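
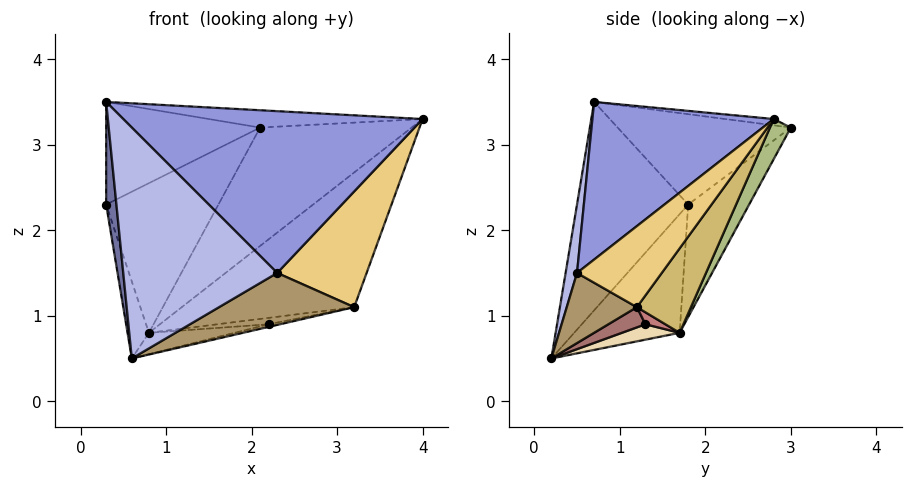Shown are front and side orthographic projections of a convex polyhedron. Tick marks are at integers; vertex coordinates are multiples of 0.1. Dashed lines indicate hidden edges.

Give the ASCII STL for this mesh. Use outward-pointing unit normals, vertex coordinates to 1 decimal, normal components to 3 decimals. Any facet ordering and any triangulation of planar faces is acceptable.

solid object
 facet normal -0.992 -0.092 -0.084
  outer loop
   vertex 0.3 0.7 3.5
   vertex 0.3 1.8 2.3
   vertex 0.6 0.2 0.5
  endloop
 endfacet
 facet normal -0.928 0.188 -0.322
  outer loop
   vertex 0.8 1.7 0.8
   vertex 0.6 0.2 0.5
   vertex 0.3 1.8 2.3
  endloop
 endfacet
 facet normal 0.444 -0.732 0.517
  outer loop
   vertex 2.3 0.5 1.5
   vertex 4.0 2.8 3.3
   vertex 0.3 0.7 3.5
  endloop
 endfacet
 facet normal 0.073 -0.983 0.171
  outer loop
   vertex 2.3 0.5 1.5
   vertex 0.3 0.7 3.5
   vertex 0.6 0.2 0.5
  endloop
 endfacet
 facet normal -0.466 0.859 -0.213
  outer loop
   vertex 2.1 3.0 3.2
   vertex 0.8 1.7 0.8
   vertex 0.3 1.8 2.3
  endloop
 endfacet
 facet normal 0.116 0.846 -0.521
  outer loop
   vertex 2.1 3.0 3.2
   vertex 4.0 2.8 3.3
   vertex 0.8 1.7 0.8
  endloop
 endfacet
 facet normal -0.638 0.567 0.520
  outer loop
   vertex 2.1 3.0 3.2
   vertex 0.3 1.8 2.3
   vertex 0.3 0.7 3.5
  endloop
 endfacet
 facet normal -0.035 0.157 0.987
  outer loop
   vertex 2.1 3.0 3.2
   vertex 0.3 0.7 3.5
   vertex 4.0 2.8 3.3
  endloop
 endfacet
 facet normal 0.409 -0.789 -0.459
  outer loop
   vertex 3.2 1.2 1.1
   vertex 2.3 0.5 1.5
   vertex 0.6 0.2 0.5
  endloop
 endfacet
 facet normal 0.233 0.744 -0.626
  outer loop
   vertex 3.2 1.2 1.1
   vertex 0.8 1.7 0.8
   vertex 4.0 2.8 3.3
  endloop
 endfacet
 facet normal 0.663 -0.699 0.268
  outer loop
   vertex 3.2 1.2 1.1
   vertex 4.0 2.8 3.3
   vertex 2.3 0.5 1.5
  endloop
 endfacet
 facet normal 0.121 0.179 -0.976
  outer loop
   vertex 2.2 1.3 0.9
   vertex 0.6 0.2 0.5
   vertex 0.8 1.7 0.8
  endloop
 endfacet
 facet normal 0.202 0.062 -0.977
  outer loop
   vertex 2.2 1.3 0.9
   vertex 3.2 1.2 1.1
   vertex 0.6 0.2 0.5
  endloop
 endfacet
 facet normal 0.216 0.556 -0.803
  outer loop
   vertex 2.2 1.3 0.9
   vertex 0.8 1.7 0.8
   vertex 3.2 1.2 1.1
  endloop
 endfacet
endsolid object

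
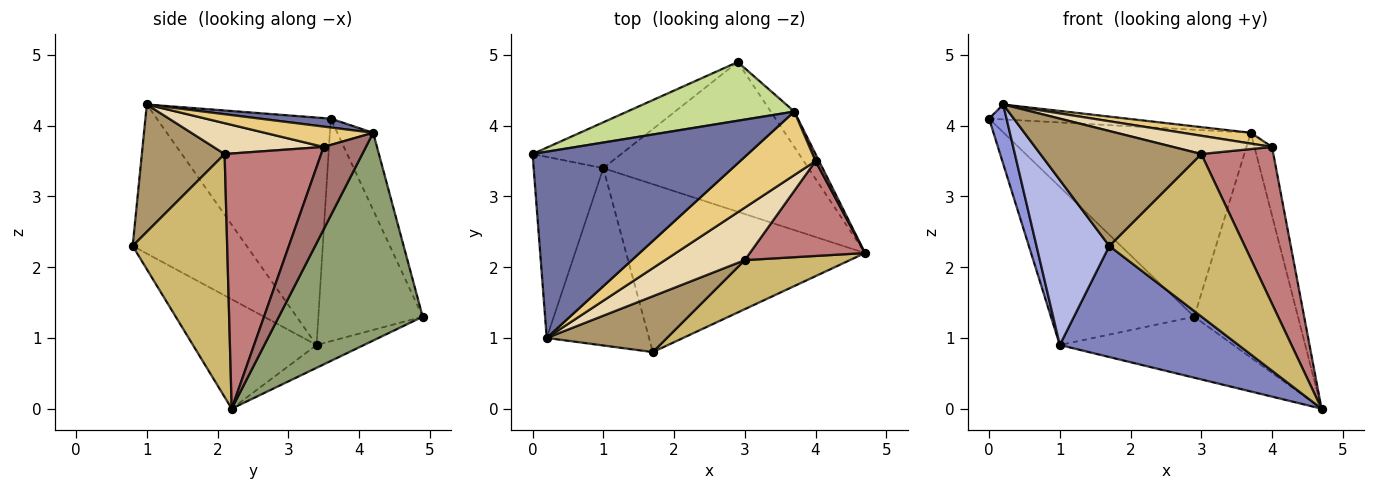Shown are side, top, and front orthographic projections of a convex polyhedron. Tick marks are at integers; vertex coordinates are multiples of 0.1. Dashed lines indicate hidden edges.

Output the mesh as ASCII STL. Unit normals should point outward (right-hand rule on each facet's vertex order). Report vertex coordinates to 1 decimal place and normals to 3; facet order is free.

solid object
 facet normal 0.041 0.080 0.996
  outer loop
   vertex 3.7 4.2 3.9
   vertex 0.0 3.6 4.1
   vertex 0.2 1.0 4.3
  endloop
 endfacet
 facet normal -0.357 -0.516 -0.779
  outer loop
   vertex 1.0 3.4 0.9
   vertex 4.7 2.2 0.0
   vertex 1.7 0.8 2.3
  endloop
 endfacet
 facet normal -0.952 -0.096 -0.291
  outer loop
   vertex 1.0 3.4 0.9
   vertex 0.2 1.0 4.3
   vertex 0.0 3.6 4.1
  endloop
 endfacet
 facet normal -0.730 -0.466 -0.501
  outer loop
   vertex 1.0 3.4 0.9
   vertex 1.7 0.8 2.3
   vertex 0.2 1.0 4.3
  endloop
 endfacet
 facet normal 0.808 0.583 -0.092
  outer loop
   vertex 2.9 4.9 1.3
   vertex 3.7 4.2 3.9
   vertex 4.7 2.2 0.0
  endloop
 endfacet
 facet normal -0.102 0.375 -0.921
  outer loop
   vertex 2.9 4.9 1.3
   vertex 4.7 2.2 0.0
   vertex 1.0 3.4 0.9
  endloop
 endfacet
 facet normal -0.137 0.945 0.297
  outer loop
   vertex 2.9 4.9 1.3
   vertex 0.0 3.6 4.1
   vertex 3.7 4.2 3.9
  endloop
 endfacet
 facet normal -0.573 0.787 -0.228
  outer loop
   vertex 2.9 4.9 1.3
   vertex 1.0 3.4 0.9
   vertex 0.0 3.6 4.1
  endloop
 endfacet
 facet normal 0.420 -0.816 0.397
  outer loop
   vertex 3.0 2.1 3.6
   vertex 0.2 1.0 4.3
   vertex 1.7 0.8 2.3
  endloop
 endfacet
 facet normal 0.556 -0.796 0.240
  outer loop
   vertex 3.0 2.1 3.6
   vertex 1.7 0.8 2.3
   vertex 4.7 2.2 0.0
  endloop
 endfacet
 facet normal 0.257 -0.162 0.953
  outer loop
   vertex 4.0 3.5 3.7
   vertex 3.7 4.2 3.9
   vertex 0.2 1.0 4.3
  endloop
 endfacet
 facet normal 0.343 -0.308 0.887
  outer loop
   vertex 4.0 3.5 3.7
   vertex 0.2 1.0 4.3
   vertex 3.0 2.1 3.6
  endloop
 endfacet
 facet normal 0.922 0.384 0.040
  outer loop
   vertex 4.0 3.5 3.7
   vertex 4.7 2.2 0.0
   vertex 3.7 4.2 3.9
  endloop
 endfacet
 facet normal 0.754 -0.563 0.340
  outer loop
   vertex 4.0 3.5 3.7
   vertex 3.0 2.1 3.6
   vertex 4.7 2.2 0.0
  endloop
 endfacet
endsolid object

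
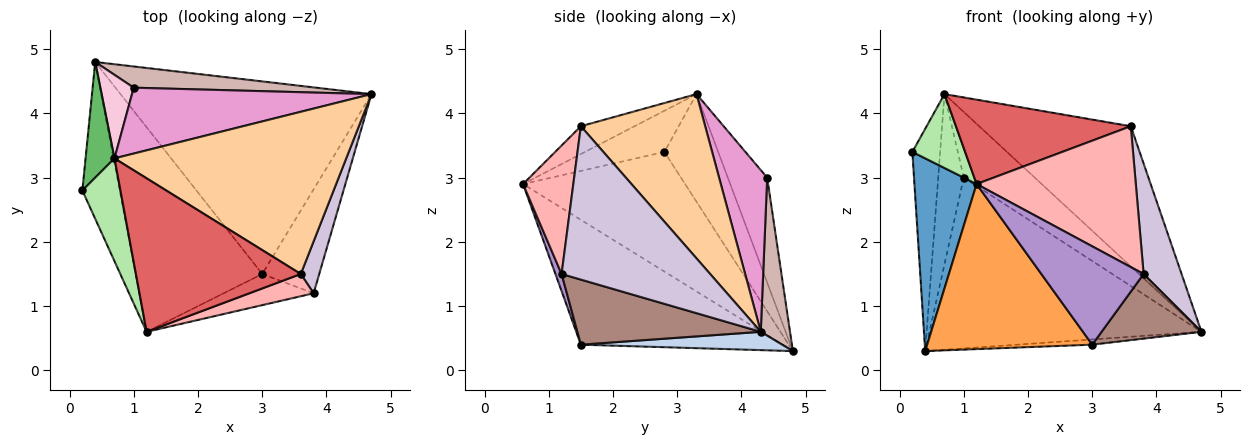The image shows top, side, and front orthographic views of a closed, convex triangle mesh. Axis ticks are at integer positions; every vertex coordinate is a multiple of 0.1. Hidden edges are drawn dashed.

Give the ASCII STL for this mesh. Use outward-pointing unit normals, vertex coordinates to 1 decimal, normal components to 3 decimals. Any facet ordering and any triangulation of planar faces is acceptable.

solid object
 facet normal -0.896 -0.344 -0.280
  outer loop
   vertex 0.4 4.8 0.3
   vertex 1.2 0.6 2.9
   vertex 0.2 2.8 3.4
  endloop
 endfacet
 facet normal 0.073 0.027 -0.997
  outer loop
   vertex 3.0 1.5 0.4
   vertex 0.4 4.8 0.3
   vertex 4.7 4.3 0.6
  endloop
 endfacet
 facet normal -0.609 -0.498 -0.618
  outer loop
   vertex 3.0 1.5 0.4
   vertex 1.2 0.6 2.9
   vertex 0.4 4.8 0.3
  endloop
 endfacet
 facet normal 0.473 0.576 0.667
  outer loop
   vertex 0.7 3.3 4.3
   vertex 3.6 1.5 3.8
   vertex 4.7 4.3 0.6
  endloop
 endfacet
 facet normal -0.864 0.446 0.232
  outer loop
   vertex 0.7 3.3 4.3
   vertex 0.4 4.8 0.3
   vertex 0.2 2.8 3.4
  endloop
 endfacet
 facet normal -0.660 -0.439 0.610
  outer loop
   vertex 0.7 3.3 4.3
   vertex 0.2 2.8 3.4
   vertex 1.2 0.6 2.9
  endloop
 endfacet
 facet normal -0.146 -0.477 0.867
  outer loop
   vertex 0.7 3.3 4.3
   vertex 1.2 0.6 2.9
   vertex 3.6 1.5 3.8
  endloop
 endfacet
 facet normal 0.298 -0.943 0.149
  outer loop
   vertex 3.8 1.2 1.5
   vertex 3.6 1.5 3.8
   vertex 1.2 0.6 2.9
  endloop
 endfacet
 facet normal 0.057 -0.952 -0.301
  outer loop
   vertex 3.8 1.2 1.5
   vertex 1.2 0.6 2.9
   vertex 3.0 1.5 0.4
  endloop
 endfacet
 facet normal 0.962 -0.246 0.116
  outer loop
   vertex 3.8 1.2 1.5
   vertex 4.7 4.3 0.6
   vertex 3.6 1.5 3.8
  endloop
 endfacet
 facet normal 0.696 -0.379 -0.610
  outer loop
   vertex 3.8 1.2 1.5
   vertex 3.0 1.5 0.4
   vertex 4.7 4.3 0.6
  endloop
 endfacet
 facet normal 0.106 0.987 0.123
  outer loop
   vertex 1.0 4.4 3.0
   vertex 4.7 4.3 0.6
   vertex 0.4 4.8 0.3
  endloop
 endfacet
 facet normal 0.431 0.637 0.639
  outer loop
   vertex 1.0 4.4 3.0
   vertex 0.7 3.3 4.3
   vertex 4.7 4.3 0.6
  endloop
 endfacet
 facet normal -0.810 0.526 0.258
  outer loop
   vertex 1.0 4.4 3.0
   vertex 0.4 4.8 0.3
   vertex 0.7 3.3 4.3
  endloop
 endfacet
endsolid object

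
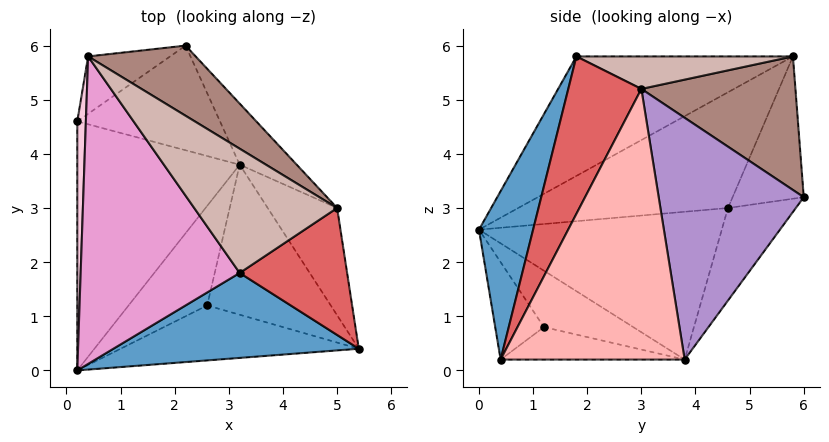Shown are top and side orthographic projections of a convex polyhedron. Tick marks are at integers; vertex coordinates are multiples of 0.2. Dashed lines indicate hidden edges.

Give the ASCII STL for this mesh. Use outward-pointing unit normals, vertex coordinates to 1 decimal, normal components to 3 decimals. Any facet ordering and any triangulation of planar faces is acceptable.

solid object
 facet normal 0.217 -0.924 0.316
  outer loop
   vertex 3.2 1.8 5.8
   vertex 0.2 0.0 2.6
   vertex 5.4 0.4 0.2
  endloop
 endfacet
 facet normal -0.320 -0.534 -0.783
  outer loop
   vertex 2.6 1.2 0.8
   vertex 5.4 0.4 0.2
   vertex 0.2 0.0 2.6
  endloop
 endfacet
 facet normal -0.582 -0.053 -0.811
  outer loop
   vertex 2.6 1.2 0.8
   vertex 0.2 0.0 2.6
   vertex 3.2 3.8 0.2
  endloop
 endfacet
 facet normal -0.251 -0.162 -0.954
  outer loop
   vertex 2.6 1.2 0.8
   vertex 3.2 3.8 0.2
   vertex 5.4 0.4 0.2
  endloop
 endfacet
 facet normal -0.672 0.064 -0.738
  outer loop
   vertex 0.2 4.6 3.0
   vertex 3.2 3.8 0.2
   vertex 0.2 0.0 2.6
  endloop
 endfacet
 facet normal -0.405 0.668 -0.625
  outer loop
   vertex 0.2 4.6 3.0
   vertex 2.2 6.0 3.2
   vertex 3.2 3.8 0.2
  endloop
 endfacet
 facet normal 0.597 -0.691 0.407
  outer loop
   vertex 5.0 3.0 5.2
   vertex 3.2 1.8 5.8
   vertex 5.4 0.4 0.2
  endloop
 endfacet
 facet normal 0.821 0.531 -0.211
  outer loop
   vertex 5.0 3.0 5.2
   vertex 5.4 0.4 0.2
   vertex 3.2 3.8 0.2
  endloop
 endfacet
 facet normal 0.777 0.603 -0.183
  outer loop
   vertex 5.0 3.0 5.2
   vertex 3.2 3.8 0.2
   vertex 2.2 6.0 3.2
  endloop
 endfacet
 facet normal -0.526 0.795 -0.303
  outer loop
   vertex 0.4 5.8 5.8
   vertex 2.2 6.0 3.2
   vertex 0.2 4.6 3.0
  endloop
 endfacet
 facet normal 0.512 0.753 0.413
  outer loop
   vertex 0.4 5.8 5.8
   vertex 5.0 3.0 5.2
   vertex 2.2 6.0 3.2
  endloop
 endfacet
 facet normal 0.219 0.153 0.964
  outer loop
   vertex 0.4 5.8 5.8
   vertex 3.2 1.8 5.8
   vertex 5.0 3.0 5.2
  endloop
 endfacet
 facet normal -0.554 -0.388 0.737
  outer loop
   vertex 0.4 5.8 5.8
   vertex 0.2 0.0 2.6
   vertex 3.2 1.8 5.8
  endloop
 endfacet
 facet normal -0.997 -0.006 0.074
  outer loop
   vertex 0.4 5.8 5.8
   vertex 0.2 4.6 3.0
   vertex 0.2 0.0 2.6
  endloop
 endfacet
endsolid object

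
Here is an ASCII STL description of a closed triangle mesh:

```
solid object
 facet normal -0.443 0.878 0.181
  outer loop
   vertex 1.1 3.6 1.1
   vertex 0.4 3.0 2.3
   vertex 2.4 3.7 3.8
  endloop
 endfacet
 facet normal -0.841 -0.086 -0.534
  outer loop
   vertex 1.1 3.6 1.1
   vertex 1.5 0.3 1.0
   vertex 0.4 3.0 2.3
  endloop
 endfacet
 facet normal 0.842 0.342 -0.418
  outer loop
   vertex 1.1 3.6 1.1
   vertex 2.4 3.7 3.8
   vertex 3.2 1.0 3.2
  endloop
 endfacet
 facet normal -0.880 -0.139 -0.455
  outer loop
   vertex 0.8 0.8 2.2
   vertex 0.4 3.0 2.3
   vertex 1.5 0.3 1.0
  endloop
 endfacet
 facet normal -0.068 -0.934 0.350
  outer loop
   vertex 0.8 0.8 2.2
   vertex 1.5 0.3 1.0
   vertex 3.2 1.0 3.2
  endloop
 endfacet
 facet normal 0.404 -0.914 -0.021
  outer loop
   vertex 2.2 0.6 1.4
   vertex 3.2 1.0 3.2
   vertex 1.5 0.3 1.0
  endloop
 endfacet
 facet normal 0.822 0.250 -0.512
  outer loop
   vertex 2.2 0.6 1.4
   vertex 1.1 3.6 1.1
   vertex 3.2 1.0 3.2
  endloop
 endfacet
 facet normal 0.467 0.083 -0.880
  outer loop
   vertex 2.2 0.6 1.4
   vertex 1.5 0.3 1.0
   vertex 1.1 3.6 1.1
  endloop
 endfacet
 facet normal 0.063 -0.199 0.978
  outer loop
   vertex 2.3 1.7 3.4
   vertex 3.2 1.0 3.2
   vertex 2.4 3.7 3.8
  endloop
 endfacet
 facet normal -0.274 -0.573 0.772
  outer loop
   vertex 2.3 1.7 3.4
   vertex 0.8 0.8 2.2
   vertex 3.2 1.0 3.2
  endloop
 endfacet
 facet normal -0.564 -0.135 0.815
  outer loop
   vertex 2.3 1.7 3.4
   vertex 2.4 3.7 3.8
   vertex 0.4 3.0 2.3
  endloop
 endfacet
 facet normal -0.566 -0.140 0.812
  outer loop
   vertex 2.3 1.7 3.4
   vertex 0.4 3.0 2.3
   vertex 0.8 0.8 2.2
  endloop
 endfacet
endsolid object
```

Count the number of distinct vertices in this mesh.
8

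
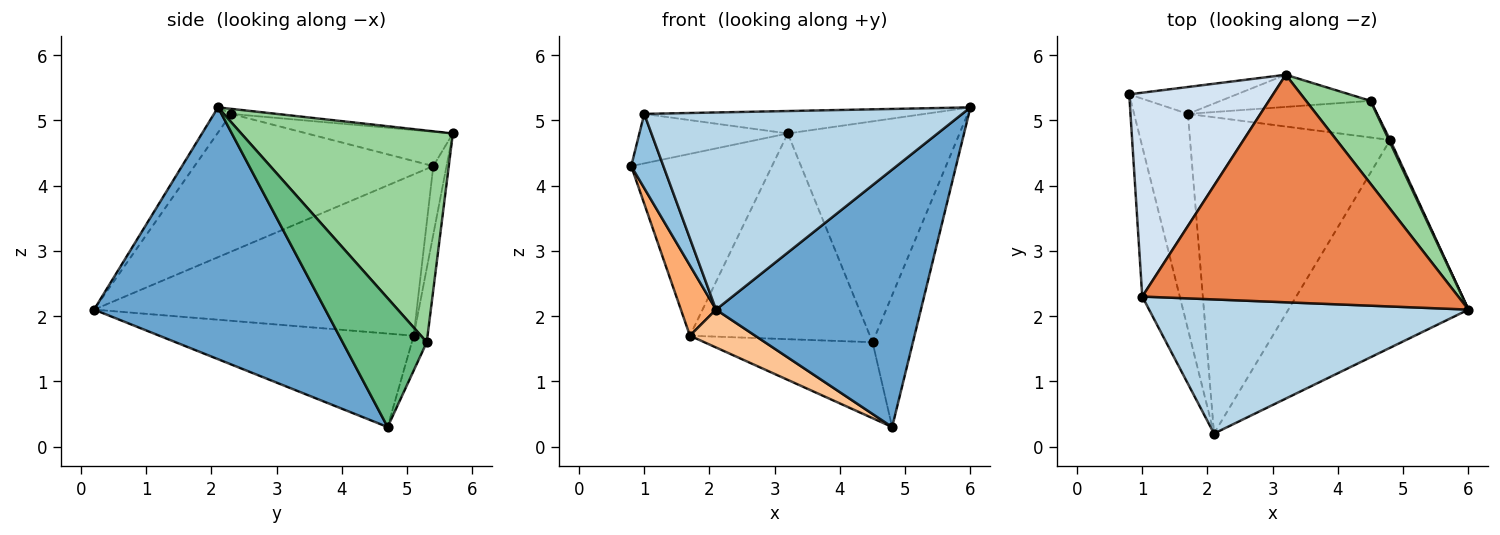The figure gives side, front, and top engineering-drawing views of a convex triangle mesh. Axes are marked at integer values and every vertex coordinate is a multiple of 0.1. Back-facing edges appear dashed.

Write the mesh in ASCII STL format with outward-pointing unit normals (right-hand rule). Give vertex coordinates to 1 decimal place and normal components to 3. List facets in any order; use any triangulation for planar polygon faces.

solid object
 facet normal 0.660 -0.585 -0.472
  outer loop
   vertex 4.8 4.7 0.3
   vertex 6.0 2.1 5.2
   vertex 2.1 0.2 2.1
  endloop
 endfacet
 facet normal -0.957 -0.129 -0.261
  outer loop
   vertex 1.0 2.3 5.1
   vertex 0.8 5.4 4.3
   vertex 2.1 0.2 2.1
  endloop
 endfacet
 facet normal -0.044 -0.826 0.562
  outer loop
   vertex 1.0 2.3 5.1
   vertex 2.1 0.2 2.1
   vertex 6.0 2.1 5.2
  endloop
 endfacet
 facet normal -0.226 0.230 0.947
  outer loop
   vertex 3.2 5.7 4.8
   vertex 0.8 5.4 4.3
   vertex 1.0 2.3 5.1
  endloop
 endfacet
 facet normal -0.016 0.098 0.995
  outer loop
   vertex 3.2 5.7 4.8
   vertex 1.0 2.3 5.1
   vertex 6.0 2.1 5.2
  endloop
 endfacet
 facet normal -0.944 -0.103 -0.315
  outer loop
   vertex 1.7 5.1 1.7
   vertex 2.1 0.2 2.1
   vertex 0.8 5.4 4.3
  endloop
 endfacet
 facet normal -0.421 -0.108 -0.901
  outer loop
   vertex 1.7 5.1 1.7
   vertex 4.8 4.7 0.3
   vertex 2.1 0.2 2.1
  endloop
 endfacet
 facet normal -0.093 0.985 -0.146
  outer loop
   vertex 1.7 5.1 1.7
   vertex 0.8 5.4 4.3
   vertex 3.2 5.7 4.8
  endloop
 endfacet
 facet normal 0.902 0.432 0.009
  outer loop
   vertex 4.5 5.3 1.6
   vertex 6.0 2.1 5.2
   vertex 4.8 4.7 0.3
  endloop
 endfacet
 facet normal 0.756 0.613 0.230
  outer loop
   vertex 4.5 5.3 1.6
   vertex 3.2 5.7 4.8
   vertex 6.0 2.1 5.2
  endloop
 endfacet
 facet normal -0.080 0.898 -0.433
  outer loop
   vertex 4.5 5.3 1.6
   vertex 4.8 4.7 0.3
   vertex 1.7 5.1 1.7
  endloop
 endfacet
 facet normal -0.076 0.985 -0.154
  outer loop
   vertex 4.5 5.3 1.6
   vertex 1.7 5.1 1.7
   vertex 3.2 5.7 4.8
  endloop
 endfacet
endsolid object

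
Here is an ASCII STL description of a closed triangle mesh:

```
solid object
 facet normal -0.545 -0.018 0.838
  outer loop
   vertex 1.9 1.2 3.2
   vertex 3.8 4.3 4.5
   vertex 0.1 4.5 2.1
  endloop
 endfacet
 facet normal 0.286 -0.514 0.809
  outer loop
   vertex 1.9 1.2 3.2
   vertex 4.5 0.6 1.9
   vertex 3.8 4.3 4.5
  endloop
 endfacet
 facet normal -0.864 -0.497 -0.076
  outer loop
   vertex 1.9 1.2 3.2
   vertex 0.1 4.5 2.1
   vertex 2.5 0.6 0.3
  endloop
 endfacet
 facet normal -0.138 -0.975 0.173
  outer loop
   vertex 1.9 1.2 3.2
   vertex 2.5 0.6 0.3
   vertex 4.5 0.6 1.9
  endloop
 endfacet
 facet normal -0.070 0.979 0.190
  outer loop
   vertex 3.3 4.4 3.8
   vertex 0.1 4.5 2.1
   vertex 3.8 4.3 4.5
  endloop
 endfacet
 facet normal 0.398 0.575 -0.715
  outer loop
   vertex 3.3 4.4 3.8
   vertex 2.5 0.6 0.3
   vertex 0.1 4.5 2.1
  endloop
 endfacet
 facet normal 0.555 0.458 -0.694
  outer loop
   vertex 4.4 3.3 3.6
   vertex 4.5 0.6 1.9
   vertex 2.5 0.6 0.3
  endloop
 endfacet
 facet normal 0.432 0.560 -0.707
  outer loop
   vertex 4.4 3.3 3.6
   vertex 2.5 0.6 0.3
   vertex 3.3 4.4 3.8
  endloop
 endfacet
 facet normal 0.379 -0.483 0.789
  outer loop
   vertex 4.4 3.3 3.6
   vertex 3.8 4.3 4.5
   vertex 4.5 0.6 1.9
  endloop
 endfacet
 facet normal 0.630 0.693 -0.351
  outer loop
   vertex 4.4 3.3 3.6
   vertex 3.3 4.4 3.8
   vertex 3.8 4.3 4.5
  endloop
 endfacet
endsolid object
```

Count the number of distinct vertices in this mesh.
7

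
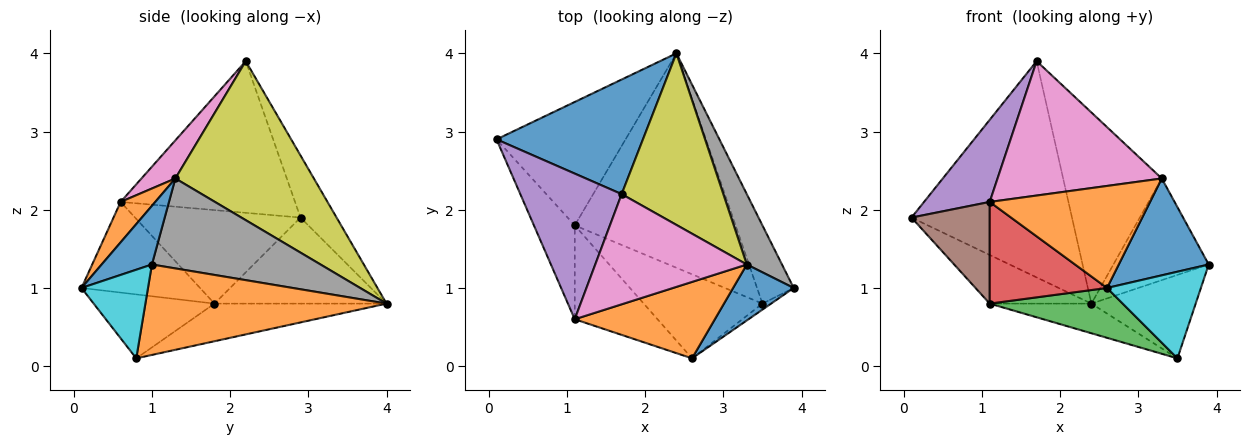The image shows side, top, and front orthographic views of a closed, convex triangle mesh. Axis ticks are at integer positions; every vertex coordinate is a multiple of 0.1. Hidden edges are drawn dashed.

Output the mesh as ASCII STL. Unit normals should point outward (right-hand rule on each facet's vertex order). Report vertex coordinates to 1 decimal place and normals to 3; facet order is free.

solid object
 facet normal -0.195 0.867 0.459
  outer loop
   vertex 1.7 2.2 3.9
   vertex 2.4 4.0 0.8
   vertex 0.1 2.9 1.9
  endloop
 endfacet
 facet normal 0.860 0.372 -0.349
  outer loop
   vertex 3.5 0.8 0.1
   vertex 2.4 4.0 0.8
   vertex 3.9 1.0 1.3
  endloop
 endfacet
 facet normal -0.527 0.311 -0.791
  outer loop
   vertex 1.1 1.8 0.8
   vertex 0.1 2.9 1.9
   vertex 2.4 4.0 0.8
  endloop
 endfacet
 facet normal -0.226 0.133 -0.965
  outer loop
   vertex 1.1 1.8 0.8
   vertex 2.4 4.0 0.8
   vertex 3.5 0.8 0.1
  endloop
 endfacet
 facet normal -0.793 -0.299 0.530
  outer loop
   vertex 1.1 0.6 2.1
   vertex 1.7 2.2 3.9
   vertex 0.1 2.9 1.9
  endloop
 endfacet
 facet normal -0.841 -0.398 -0.367
  outer loop
   vertex 1.1 0.6 2.1
   vertex 0.1 2.9 1.9
   vertex 1.1 1.8 0.8
  endloop
 endfacet
 facet normal 0.158 -0.764 0.626
  outer loop
   vertex 3.3 1.3 2.4
   vertex 1.7 2.2 3.9
   vertex 1.1 0.6 2.1
  endloop
 endfacet
 facet normal 0.824 0.466 0.322
  outer loop
   vertex 3.3 1.3 2.4
   vertex 3.9 1.0 1.3
   vertex 2.4 4.0 0.8
  endloop
 endfacet
 facet normal 0.722 0.515 0.462
  outer loop
   vertex 3.3 1.3 2.4
   vertex 2.4 4.0 0.8
   vertex 1.7 2.2 3.9
  endloop
 endfacet
 facet normal 0.577 -0.815 -0.057
  outer loop
   vertex 2.6 0.1 1.0
   vertex 3.5 0.8 0.1
   vertex 3.9 1.0 1.3
  endloop
 endfacet
 facet normal 0.436 -0.779 0.450
  outer loop
   vertex 2.6 0.1 1.0
   vertex 3.9 1.0 1.3
   vertex 3.3 1.3 2.4
  endloop
 endfacet
 facet normal 0.170 -0.789 0.591
  outer loop
   vertex 2.6 0.1 1.0
   vertex 3.3 1.3 2.4
   vertex 1.1 0.6 2.1
  endloop
 endfacet
 facet normal -0.420 -0.463 -0.780
  outer loop
   vertex 2.6 0.1 1.0
   vertex 1.1 1.8 0.8
   vertex 3.5 0.8 0.1
  endloop
 endfacet
 facet normal -0.596 -0.590 -0.545
  outer loop
   vertex 2.6 0.1 1.0
   vertex 1.1 0.6 2.1
   vertex 1.1 1.8 0.8
  endloop
 endfacet
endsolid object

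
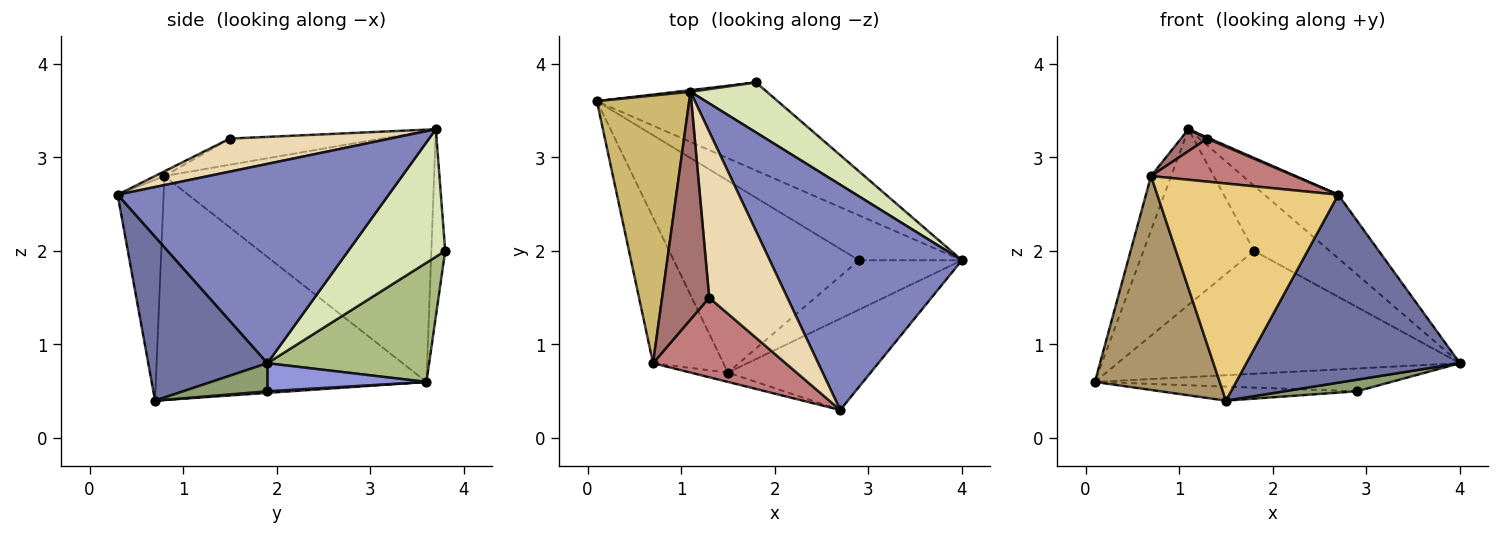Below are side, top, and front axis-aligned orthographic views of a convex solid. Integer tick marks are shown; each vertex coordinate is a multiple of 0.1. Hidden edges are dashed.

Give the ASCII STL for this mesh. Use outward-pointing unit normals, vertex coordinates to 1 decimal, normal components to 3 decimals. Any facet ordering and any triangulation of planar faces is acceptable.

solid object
 facet normal 0.448 -0.804 -0.391
  outer loop
   vertex 2.7 0.3 2.6
   vertex 1.5 0.7 0.4
   vertex 4.0 1.9 0.8
  endloop
 endfacet
 facet normal 0.706 0.192 0.681
  outer loop
   vertex 2.7 0.3 2.6
   vertex 4.0 1.9 0.8
   vertex 1.1 3.7 3.3
  endloop
 endfacet
 facet normal 0.236 0.440 -0.866
  outer loop
   vertex 2.9 1.9 0.5
   vertex 0.1 3.6 0.6
   vertex 4.0 1.9 0.8
  endloop
 endfacet
 facet normal 0.009 0.073 -0.997
  outer loop
   vertex 2.9 1.9 0.5
   vertex 1.5 0.7 0.4
   vertex 0.1 3.6 0.6
  endloop
 endfacet
 facet normal 0.257 -0.221 -0.941
  outer loop
   vertex 2.9 1.9 0.5
   vertex 4.0 1.9 0.8
   vertex 1.5 0.7 0.4
  endloop
 endfacet
 facet normal 0.359 0.759 -0.544
  outer loop
   vertex 1.8 3.8 2.0
   vertex 4.0 1.9 0.8
   vertex 0.1 3.6 0.6
  endloop
 endfacet
 facet normal -0.124 0.992 0.009
  outer loop
   vertex 1.8 3.8 2.0
   vertex 0.1 3.6 0.6
   vertex 1.1 3.7 3.3
  endloop
 endfacet
 facet normal 0.713 0.556 0.427
  outer loop
   vertex 1.8 3.8 2.0
   vertex 1.1 3.7 3.3
   vertex 4.0 1.9 0.8
  endloop
 endfacet
 facet normal -0.873 -0.403 -0.274
  outer loop
   vertex 0.7 0.8 2.8
   vertex 0.1 3.6 0.6
   vertex 1.5 0.7 0.4
  endloop
 endfacet
 facet normal -0.936 0.070 0.344
  outer loop
   vertex 0.7 0.8 2.8
   vertex 1.1 3.7 3.3
   vertex 0.1 3.6 0.6
  endloop
 endfacet
 facet normal -0.246 -0.968 -0.042
  outer loop
   vertex 0.7 0.8 2.8
   vertex 1.5 0.7 0.4
   vertex 2.7 0.3 2.6
  endloop
 endfacet
 facet normal 0.389 -0.006 0.921
  outer loop
   vertex 1.3 1.5 3.2
   vertex 2.7 0.3 2.6
   vertex 1.1 3.7 3.3
  endloop
 endfacet
 facet normal -0.483 -0.084 0.871
  outer loop
   vertex 1.3 1.5 3.2
   vertex 1.1 3.7 3.3
   vertex 0.7 0.8 2.8
  endloop
 endfacet
 facet normal -0.031 -0.476 0.879
  outer loop
   vertex 1.3 1.5 3.2
   vertex 0.7 0.8 2.8
   vertex 2.7 0.3 2.6
  endloop
 endfacet
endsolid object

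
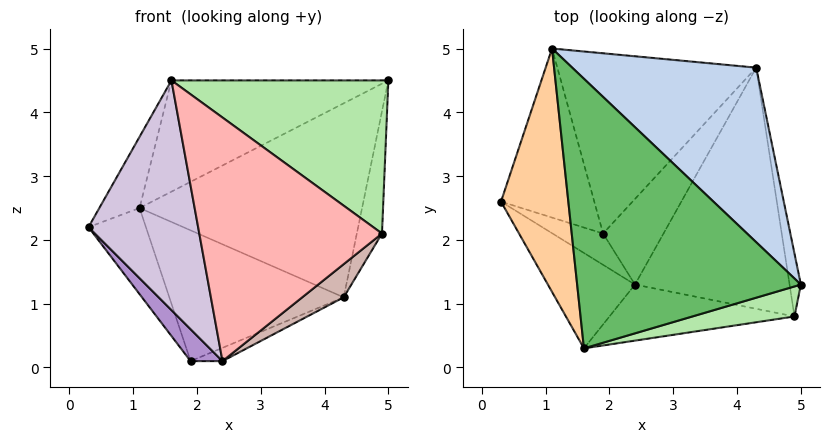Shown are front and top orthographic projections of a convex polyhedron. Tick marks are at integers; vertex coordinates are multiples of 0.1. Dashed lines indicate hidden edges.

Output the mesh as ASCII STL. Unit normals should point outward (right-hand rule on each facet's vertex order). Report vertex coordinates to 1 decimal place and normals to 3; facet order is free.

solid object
 facet normal -0.717 0.317 -0.621
  outer loop
   vertex 1.9 2.1 0.1
   vertex 0.3 2.6 2.2
   vertex 1.1 5.0 2.5
  endloop
 endfacet
 facet normal 0.341 0.699 0.629
  outer loop
   vertex 4.3 4.7 1.1
   vertex 1.1 5.0 2.5
   vertex 5.0 1.3 4.5
  endloop
 endfacet
 facet normal -0.286 0.563 -0.775
  outer loop
   vertex 4.3 4.7 1.1
   vertex 1.9 2.1 0.1
   vertex 1.1 5.0 2.5
  endloop
 endfacet
 facet normal -0.769 0.179 0.614
  outer loop
   vertex 1.6 0.3 4.5
   vertex 1.1 5.0 2.5
   vertex 0.3 2.6 2.2
  endloop
 endfacet
 facet normal -0.111 0.379 0.919
  outer loop
   vertex 1.6 0.3 4.5
   vertex 5.0 1.3 4.5
   vertex 1.1 5.0 2.5
  endloop
 endfacet
 facet normal 0.277 -0.943 0.185
  outer loop
   vertex 4.9 0.8 2.1
   vertex 5.0 1.3 4.5
   vertex 1.6 0.3 4.5
  endloop
 endfacet
 facet normal 0.989 0.134 -0.069
  outer loop
   vertex 4.9 0.8 2.1
   vertex 4.3 4.7 1.1
   vertex 5.0 1.3 4.5
  endloop
 endfacet
 facet normal -0.015 -0.974 -0.224
  outer loop
   vertex 2.4 1.3 0.1
   vertex 4.9 0.8 2.1
   vertex 1.6 0.3 4.5
  endloop
 endfacet
 facet normal -0.752 -0.470 -0.461
  outer loop
   vertex 2.4 1.3 0.1
   vertex 0.3 2.6 2.2
   vertex 1.9 2.1 0.1
  endloop
 endfacet
 facet normal -0.691 -0.668 -0.277
  outer loop
   vertex 2.4 1.3 0.1
   vertex 1.6 0.3 4.5
   vertex 0.3 2.6 2.2
  endloop
 endfacet
 facet normal 0.238 0.149 -0.960
  outer loop
   vertex 2.4 1.3 0.1
   vertex 1.9 2.1 0.1
   vertex 4.3 4.7 1.1
  endloop
 endfacet
 facet normal 0.608 -0.108 -0.787
  outer loop
   vertex 2.4 1.3 0.1
   vertex 4.3 4.7 1.1
   vertex 4.9 0.8 2.1
  endloop
 endfacet
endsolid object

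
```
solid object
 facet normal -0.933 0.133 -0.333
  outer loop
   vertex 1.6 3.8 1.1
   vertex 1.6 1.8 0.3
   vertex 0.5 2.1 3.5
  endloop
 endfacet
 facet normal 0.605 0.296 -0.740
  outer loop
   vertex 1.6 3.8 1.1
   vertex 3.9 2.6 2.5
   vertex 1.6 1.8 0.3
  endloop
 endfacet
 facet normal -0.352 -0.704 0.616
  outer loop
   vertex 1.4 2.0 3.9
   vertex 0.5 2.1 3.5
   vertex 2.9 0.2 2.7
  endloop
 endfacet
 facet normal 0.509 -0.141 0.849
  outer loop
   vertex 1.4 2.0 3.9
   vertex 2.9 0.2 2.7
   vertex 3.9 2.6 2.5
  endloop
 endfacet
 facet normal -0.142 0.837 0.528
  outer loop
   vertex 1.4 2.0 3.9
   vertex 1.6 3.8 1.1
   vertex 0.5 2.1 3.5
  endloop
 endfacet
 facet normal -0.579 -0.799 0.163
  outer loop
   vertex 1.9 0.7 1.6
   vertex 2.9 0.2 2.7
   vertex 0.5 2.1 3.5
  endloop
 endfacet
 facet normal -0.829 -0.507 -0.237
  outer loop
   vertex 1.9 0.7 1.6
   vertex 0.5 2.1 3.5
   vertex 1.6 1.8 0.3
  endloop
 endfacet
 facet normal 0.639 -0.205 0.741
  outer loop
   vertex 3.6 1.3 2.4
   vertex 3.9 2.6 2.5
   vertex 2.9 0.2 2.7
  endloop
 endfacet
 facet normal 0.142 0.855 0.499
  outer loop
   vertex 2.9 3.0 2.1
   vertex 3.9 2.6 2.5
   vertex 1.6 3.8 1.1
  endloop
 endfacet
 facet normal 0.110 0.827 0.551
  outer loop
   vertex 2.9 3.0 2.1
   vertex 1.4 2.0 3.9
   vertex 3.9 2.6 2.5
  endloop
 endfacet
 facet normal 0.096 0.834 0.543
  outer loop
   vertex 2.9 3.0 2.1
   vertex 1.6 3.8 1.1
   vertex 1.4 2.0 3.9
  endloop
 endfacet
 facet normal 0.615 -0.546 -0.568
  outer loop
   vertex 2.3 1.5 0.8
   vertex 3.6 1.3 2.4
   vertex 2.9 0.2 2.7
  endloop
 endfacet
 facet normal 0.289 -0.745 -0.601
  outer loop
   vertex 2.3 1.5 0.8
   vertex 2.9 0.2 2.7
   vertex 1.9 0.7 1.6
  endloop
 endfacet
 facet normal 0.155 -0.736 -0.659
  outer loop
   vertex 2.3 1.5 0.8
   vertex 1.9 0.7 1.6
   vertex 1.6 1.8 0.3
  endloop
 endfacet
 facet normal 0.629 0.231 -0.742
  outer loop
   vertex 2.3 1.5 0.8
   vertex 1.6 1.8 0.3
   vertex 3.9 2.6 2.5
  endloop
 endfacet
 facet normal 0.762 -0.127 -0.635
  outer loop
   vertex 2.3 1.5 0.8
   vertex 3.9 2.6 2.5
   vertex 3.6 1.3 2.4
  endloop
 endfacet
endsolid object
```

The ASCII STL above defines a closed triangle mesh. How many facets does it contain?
16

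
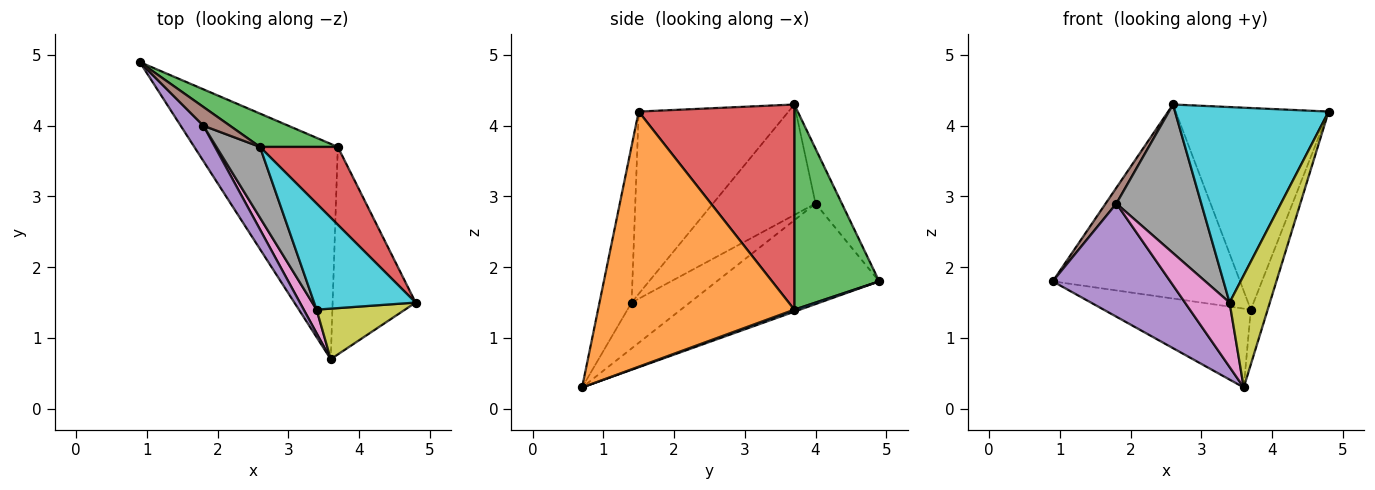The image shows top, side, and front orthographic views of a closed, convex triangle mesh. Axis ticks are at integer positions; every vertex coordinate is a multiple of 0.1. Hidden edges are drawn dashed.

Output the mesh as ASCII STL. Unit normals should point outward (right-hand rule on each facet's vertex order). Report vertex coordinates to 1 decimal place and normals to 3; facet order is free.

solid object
 facet normal 0.013 0.344 -0.939
  outer loop
   vertex 3.7 3.7 1.4
   vertex 3.6 0.7 0.3
   vertex 0.9 4.9 1.8
  endloop
 endfacet
 facet normal 0.948 0.081 -0.308
  outer loop
   vertex 3.7 3.7 1.4
   vertex 4.8 1.5 4.2
   vertex 3.6 0.7 0.3
  endloop
 endfacet
 facet normal 0.408 0.900 0.155
  outer loop
   vertex 3.7 3.7 1.4
   vertex 0.9 4.9 1.8
   vertex 2.6 3.7 4.3
  endloop
 endfacet
 facet normal 0.688 0.677 0.261
  outer loop
   vertex 3.7 3.7 1.4
   vertex 2.6 3.7 4.3
   vertex 4.8 1.5 4.2
  endloop
 endfacet
 facet normal -0.797 -0.577 0.180
  outer loop
   vertex 1.8 4.0 2.9
   vertex 0.9 4.9 1.8
   vertex 3.6 0.7 0.3
  endloop
 endfacet
 facet normal -0.845 -0.345 0.409
  outer loop
   vertex 1.8 4.0 2.9
   vertex 2.6 3.7 4.3
   vertex 0.9 4.9 1.8
  endloop
 endfacet
 facet normal -0.775 -0.594 0.217
  outer loop
   vertex 3.4 1.4 1.5
   vertex 1.8 4.0 2.9
   vertex 3.6 0.7 0.3
  endloop
 endfacet
 facet normal -0.737 -0.610 0.291
  outer loop
   vertex 3.4 1.4 1.5
   vertex 2.6 3.7 4.3
   vertex 1.8 4.0 2.9
  endloop
 endfacet
 facet normal -0.588 -0.737 0.332
  outer loop
   vertex 3.4 1.4 1.5
   vertex 3.6 0.7 0.3
   vertex 4.8 1.5 4.2
  endloop
 endfacet
 facet normal -0.651 -0.667 0.362
  outer loop
   vertex 3.4 1.4 1.5
   vertex 4.8 1.5 4.2
   vertex 2.6 3.7 4.3
  endloop
 endfacet
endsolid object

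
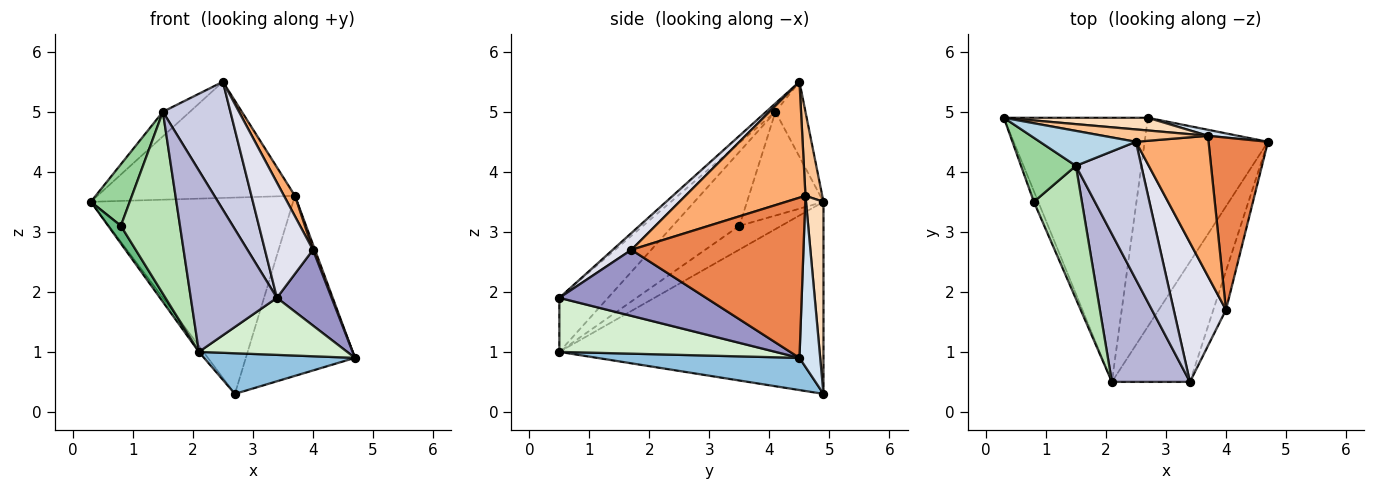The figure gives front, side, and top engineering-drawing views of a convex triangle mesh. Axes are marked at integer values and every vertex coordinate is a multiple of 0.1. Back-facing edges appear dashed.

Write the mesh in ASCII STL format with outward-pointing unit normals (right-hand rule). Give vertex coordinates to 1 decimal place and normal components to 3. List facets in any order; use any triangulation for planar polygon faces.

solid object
 facet normal -0.800 0.014 -0.600
  outer loop
   vertex 2.7 4.9 0.3
   vertex 2.1 0.5 1.0
   vertex 0.3 4.9 3.5
  endloop
 endfacet
 facet normal 0.248 -0.185 -0.951
  outer loop
   vertex 2.7 4.9 0.3
   vertex 4.7 4.5 0.9
   vertex 2.1 0.5 1.0
  endloop
 endfacet
 facet normal -0.539 0.485 0.689
  outer loop
   vertex 1.5 4.1 5.0
   vertex 2.5 4.5 5.5
   vertex 0.3 4.9 3.5
  endloop
 endfacet
 facet normal 0.187 0.982 0.033
  outer loop
   vertex 3.7 4.6 3.6
   vertex 4.7 4.5 0.9
   vertex 2.7 4.9 0.3
  endloop
 endfacet
 facet normal 0.938 -0.011 0.348
  outer loop
   vertex 3.7 4.6 3.6
   vertex 4.0 1.7 2.7
   vertex 4.7 4.5 0.9
  endloop
 endfacet
 facet normal 0.845 -0.077 0.530
  outer loop
   vertex 3.7 4.6 3.6
   vertex 2.5 4.5 5.5
   vertex 4.0 1.7 2.7
  endloop
 endfacet
 facet normal 0.084 0.991 0.105
  outer loop
   vertex 3.7 4.6 3.6
   vertex 0.3 4.9 3.5
   vertex 2.5 4.5 5.5
  endloop
 endfacet
 facet normal 0.086 0.994 0.064
  outer loop
   vertex 3.7 4.6 3.6
   vertex 2.7 4.9 0.3
   vertex 0.3 4.9 3.5
  endloop
 endfacet
 facet normal -0.942 -0.287 -0.173
  outer loop
   vertex 0.8 3.5 3.1
   vertex 0.3 4.9 3.5
   vertex 2.1 0.5 1.0
  endloop
 endfacet
 facet normal -0.806 -0.410 0.426
  outer loop
   vertex 0.8 3.5 3.1
   vertex 1.5 4.1 5.0
   vertex 0.3 4.9 3.5
  endloop
 endfacet
 facet normal -0.673 -0.597 0.437
  outer loop
   vertex 0.8 3.5 3.1
   vertex 2.1 0.5 1.0
   vertex 1.5 4.1 5.0
  endloop
 endfacet
 facet normal 0.530 -0.364 -0.766
  outer loop
   vertex 3.4 0.5 1.9
   vertex 2.1 0.5 1.0
   vertex 4.7 4.5 0.9
  endloop
 endfacet
 facet normal 0.922 -0.344 -0.176
  outer loop
   vertex 3.4 0.5 1.9
   vertex 4.7 4.5 0.9
   vertex 4.0 1.7 2.7
  endloop
 endfacet
 facet normal -0.401 -0.710 0.579
  outer loop
   vertex 3.4 0.5 1.9
   vertex 1.5 4.1 5.0
   vertex 2.1 0.5 1.0
  endloop
 endfacet
 facet normal -0.094 -0.678 0.729
  outer loop
   vertex 3.4 0.5 1.9
   vertex 2.5 4.5 5.5
   vertex 1.5 4.1 5.0
  endloop
 endfacet
 facet normal 0.241 -0.619 0.748
  outer loop
   vertex 3.4 0.5 1.9
   vertex 4.0 1.7 2.7
   vertex 2.5 4.5 5.5
  endloop
 endfacet
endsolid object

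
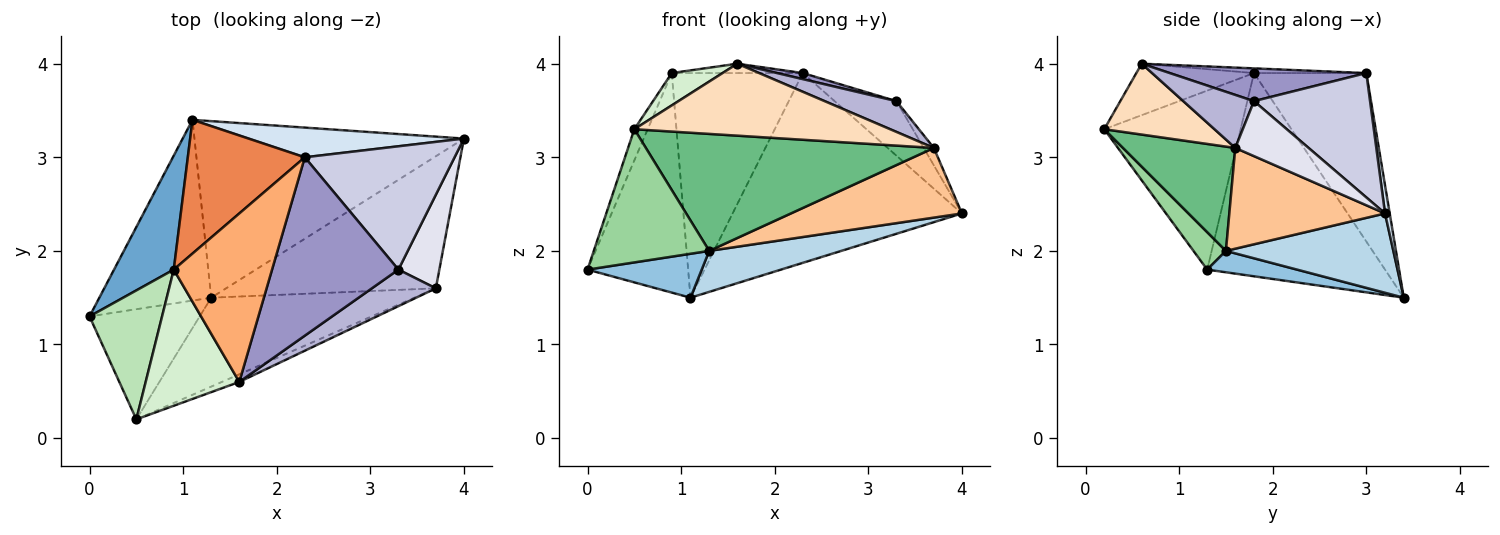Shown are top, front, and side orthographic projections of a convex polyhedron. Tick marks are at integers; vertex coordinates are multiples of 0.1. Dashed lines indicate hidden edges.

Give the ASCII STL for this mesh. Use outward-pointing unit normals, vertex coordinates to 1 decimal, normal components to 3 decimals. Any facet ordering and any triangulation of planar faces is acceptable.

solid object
 facet normal -0.843 0.477 0.248
  outer loop
   vertex 0.9 1.8 3.9
   vertex 1.1 3.4 1.5
   vertex 0.0 1.3 1.8
  endloop
 endfacet
 facet normal 0.183 -0.232 -0.955
  outer loop
   vertex 1.3 1.5 2.0
   vertex 0.0 1.3 1.8
   vertex 1.1 3.4 1.5
  endloop
 endfacet
 facet normal 0.276 -0.217 -0.936
  outer loop
   vertex 1.3 1.5 2.0
   vertex 1.1 3.4 1.5
   vertex 4.0 3.2 2.4
  endloop
 endfacet
 facet normal 0.020 0.988 0.155
  outer loop
   vertex 2.3 3.0 3.9
   vertex 4.0 3.2 2.4
   vertex 1.1 3.4 1.5
  endloop
 endfacet
 facet normal -0.593 0.692 0.412
  outer loop
   vertex 2.3 3.0 3.9
   vertex 1.1 3.4 1.5
   vertex 0.9 1.8 3.9
  endloop
 endfacet
 facet normal -0.047 0.055 0.997
  outer loop
   vertex 2.3 3.0 3.9
   vertex 0.9 1.8 3.9
   vertex 1.6 0.6 4.0
  endloop
 endfacet
 facet normal 0.391 -0.429 -0.814
  outer loop
   vertex 3.7 1.6 3.1
   vertex 1.3 1.5 2.0
   vertex 4.0 3.2 2.4
  endloop
 endfacet
 facet normal 0.394 -0.914 -0.097
  outer loop
   vertex 0.5 0.2 3.3
   vertex 3.7 1.6 3.1
   vertex 1.6 0.6 4.0
  endloop
 endfacet
 facet normal 0.297 -0.760 -0.578
  outer loop
   vertex 0.5 0.2 3.3
   vertex 1.3 1.5 2.0
   vertex 3.7 1.6 3.1
  endloop
 endfacet
 facet normal 0.212 -0.753 -0.623
  outer loop
   vertex 0.5 0.2 3.3
   vertex 0.0 1.3 1.8
   vertex 1.3 1.5 2.0
  endloop
 endfacet
 facet normal -0.923 0.090 0.374
  outer loop
   vertex 0.5 0.2 3.3
   vertex 0.9 1.8 3.9
   vertex 0.0 1.3 1.8
  endloop
 endfacet
 facet normal -0.472 -0.204 0.858
  outer loop
   vertex 0.5 0.2 3.3
   vertex 1.6 0.6 4.0
   vertex 0.9 1.8 3.9
  endloop
 endfacet
 facet normal 0.251 -0.033 0.967
  outer loop
   vertex 3.3 1.8 3.6
   vertex 2.3 3.0 3.9
   vertex 1.6 0.6 4.0
  endloop
 endfacet
 facet normal 0.536 -0.544 0.646
  outer loop
   vertex 3.3 1.8 3.6
   vertex 1.6 0.6 4.0
   vertex 3.7 1.6 3.1
  endloop
 endfacet
 facet normal 0.605 0.322 0.728
  outer loop
   vertex 3.3 1.8 3.6
   vertex 4.0 3.2 2.4
   vertex 2.3 3.0 3.9
  endloop
 endfacet
 facet normal 0.797 0.110 0.594
  outer loop
   vertex 3.3 1.8 3.6
   vertex 3.7 1.6 3.1
   vertex 4.0 3.2 2.4
  endloop
 endfacet
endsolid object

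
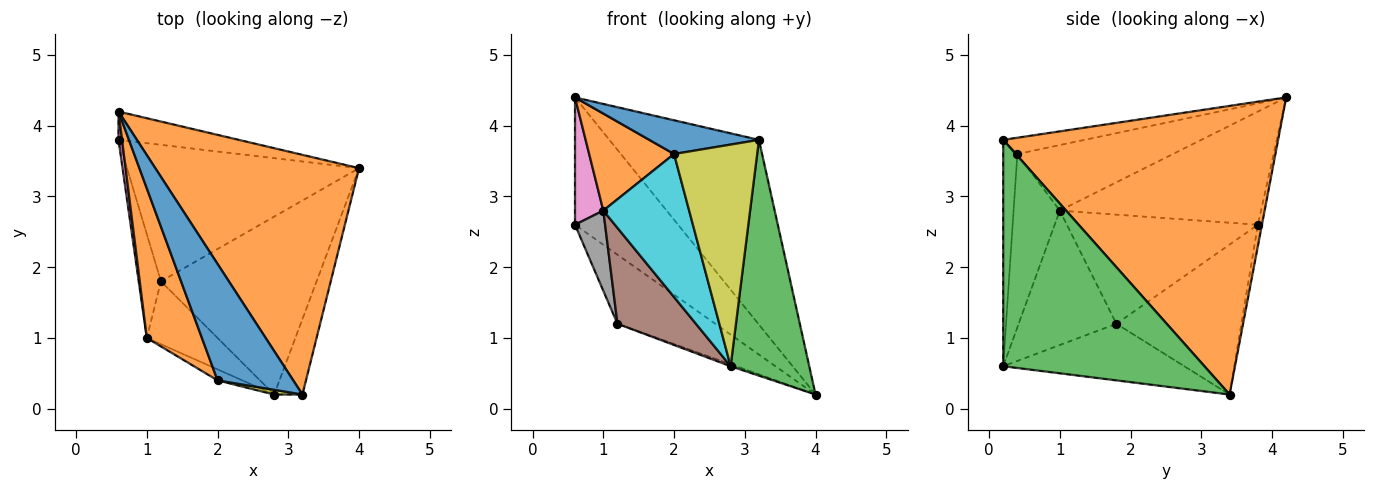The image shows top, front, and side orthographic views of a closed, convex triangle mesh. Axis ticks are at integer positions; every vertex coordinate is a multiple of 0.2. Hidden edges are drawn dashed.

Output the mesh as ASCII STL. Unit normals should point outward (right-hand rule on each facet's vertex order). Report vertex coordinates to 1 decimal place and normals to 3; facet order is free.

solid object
 facet normal -0.038 0.975 -0.217
  outer loop
   vertex 0.6 4.2 4.4
   vertex 4.0 3.4 0.2
   vertex 0.6 3.8 2.6
  endloop
 endfacet
 facet normal 0.747 0.406 0.527
  outer loop
   vertex 0.6 4.2 4.4
   vertex 3.2 0.2 3.8
   vertex 4.0 3.4 0.2
  endloop
 endfacet
 facet normal 0.925 -0.361 -0.116
  outer loop
   vertex 2.8 0.2 0.6
   vertex 4.0 3.4 0.2
   vertex 3.2 0.2 3.8
  endloop
 endfacet
 facet normal -0.500 0.391 -0.773
  outer loop
   vertex 1.2 1.8 1.2
   vertex 0.6 3.8 2.6
   vertex 4.0 3.4 0.2
  endloop
 endfacet
 facet normal -0.342 0.011 -0.940
  outer loop
   vertex 1.2 1.8 1.2
   vertex 4.0 3.4 0.2
   vertex 2.8 0.2 0.6
  endloop
 endfacet
 facet normal -0.721 -0.579 -0.380
  outer loop
   vertex 1.0 1.0 2.8
   vertex 1.2 1.8 1.2
   vertex 2.8 0.2 0.6
  endloop
 endfacet
 facet normal -0.990 -0.139 0.031
  outer loop
   vertex 1.0 1.0 2.8
   vertex 0.6 4.2 4.4
   vertex 0.6 3.8 2.6
  endloop
 endfacet
 facet normal -0.968 -0.152 -0.197
  outer loop
   vertex 1.0 1.0 2.8
   vertex 0.6 3.8 2.6
   vertex 1.2 1.8 1.2
  endloop
 endfacet
 facet normal -0.168 -0.986 0.021
  outer loop
   vertex 2.0 0.4 3.6
   vertex 2.8 0.2 0.6
   vertex 3.2 0.2 3.8
  endloop
 endfacet
 facet normal -0.473 -0.878 -0.068
  outer loop
   vertex 2.0 0.4 3.6
   vertex 1.0 1.0 2.8
   vertex 2.8 0.2 0.6
  endloop
 endfacet
 facet normal -0.202 -0.273 0.941
  outer loop
   vertex 2.0 0.4 3.6
   vertex 3.2 0.2 3.8
   vertex 0.6 4.2 4.4
  endloop
 endfacet
 facet normal -0.706 -0.385 0.594
  outer loop
   vertex 2.0 0.4 3.6
   vertex 0.6 4.2 4.4
   vertex 1.0 1.0 2.8
  endloop
 endfacet
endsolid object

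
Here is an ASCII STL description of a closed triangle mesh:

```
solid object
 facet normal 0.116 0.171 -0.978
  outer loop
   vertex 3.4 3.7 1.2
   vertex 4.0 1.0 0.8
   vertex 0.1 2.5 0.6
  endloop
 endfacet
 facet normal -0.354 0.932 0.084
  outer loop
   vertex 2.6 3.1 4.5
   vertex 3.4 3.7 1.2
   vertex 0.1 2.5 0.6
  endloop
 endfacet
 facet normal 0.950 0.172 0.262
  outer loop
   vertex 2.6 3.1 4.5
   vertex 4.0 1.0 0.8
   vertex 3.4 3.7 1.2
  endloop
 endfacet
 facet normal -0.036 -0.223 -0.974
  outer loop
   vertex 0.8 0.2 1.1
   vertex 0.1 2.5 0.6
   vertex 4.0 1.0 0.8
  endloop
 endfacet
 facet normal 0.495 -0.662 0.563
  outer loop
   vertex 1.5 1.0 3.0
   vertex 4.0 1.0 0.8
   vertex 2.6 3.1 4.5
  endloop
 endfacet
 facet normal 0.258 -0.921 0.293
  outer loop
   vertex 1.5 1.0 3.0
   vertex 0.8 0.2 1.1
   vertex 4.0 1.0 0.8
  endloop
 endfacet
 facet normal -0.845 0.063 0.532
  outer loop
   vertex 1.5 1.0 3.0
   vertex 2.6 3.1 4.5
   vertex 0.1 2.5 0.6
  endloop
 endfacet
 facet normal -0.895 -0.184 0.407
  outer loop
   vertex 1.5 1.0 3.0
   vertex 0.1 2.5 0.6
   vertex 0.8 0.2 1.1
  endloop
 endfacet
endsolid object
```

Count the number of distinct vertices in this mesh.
6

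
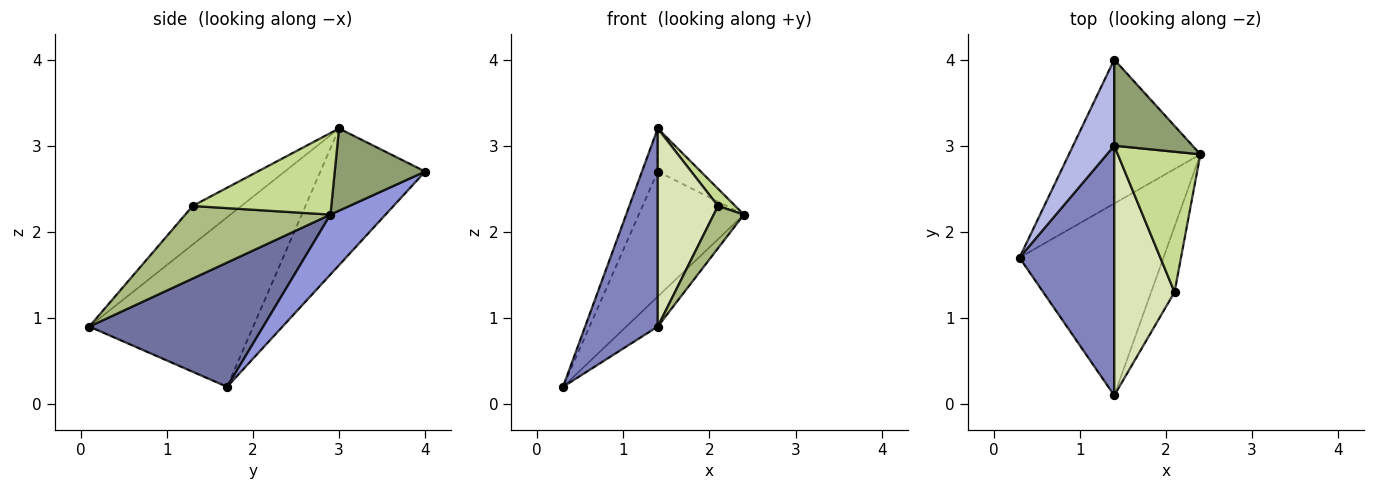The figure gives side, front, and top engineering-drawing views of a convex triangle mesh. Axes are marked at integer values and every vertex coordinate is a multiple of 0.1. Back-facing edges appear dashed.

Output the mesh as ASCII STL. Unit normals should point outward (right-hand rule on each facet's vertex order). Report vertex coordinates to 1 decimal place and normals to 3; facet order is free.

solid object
 facet normal 0.649 0.117 -0.752
  outer loop
   vertex 1.4 0.1 0.9
   vertex 0.3 1.7 0.2
   vertex 2.4 2.9 2.2
  endloop
 endfacet
 facet normal -0.814 -0.361 0.455
  outer loop
   vertex 1.4 3.0 3.2
   vertex 0.3 1.7 0.2
   vertex 1.4 0.1 0.9
  endloop
 endfacet
 facet normal 0.325 0.620 -0.714
  outer loop
   vertex 1.4 4.0 2.7
   vertex 2.4 2.9 2.2
   vertex 0.3 1.7 0.2
  endloop
 endfacet
 facet normal -0.948 0.143 0.286
  outer loop
   vertex 1.4 4.0 2.7
   vertex 0.3 1.7 0.2
   vertex 1.4 3.0 3.2
  endloop
 endfacet
 facet normal 0.685 0.326 0.652
  outer loop
   vertex 1.4 4.0 2.7
   vertex 1.4 3.0 3.2
   vertex 2.4 2.9 2.2
  endloop
 endfacet
 facet normal 0.934 -0.194 -0.301
  outer loop
   vertex 2.1 1.3 2.3
   vertex 1.4 0.1 0.9
   vertex 2.4 2.9 2.2
  endloop
 endfacet
 facet normal 0.700 -0.087 0.709
  outer loop
   vertex 2.1 1.3 2.3
   vertex 2.4 2.9 2.2
   vertex 1.4 3.0 3.2
  endloop
 endfacet
 facet normal -0.448 -0.555 0.700
  outer loop
   vertex 2.1 1.3 2.3
   vertex 1.4 3.0 3.2
   vertex 1.4 0.1 0.9
  endloop
 endfacet
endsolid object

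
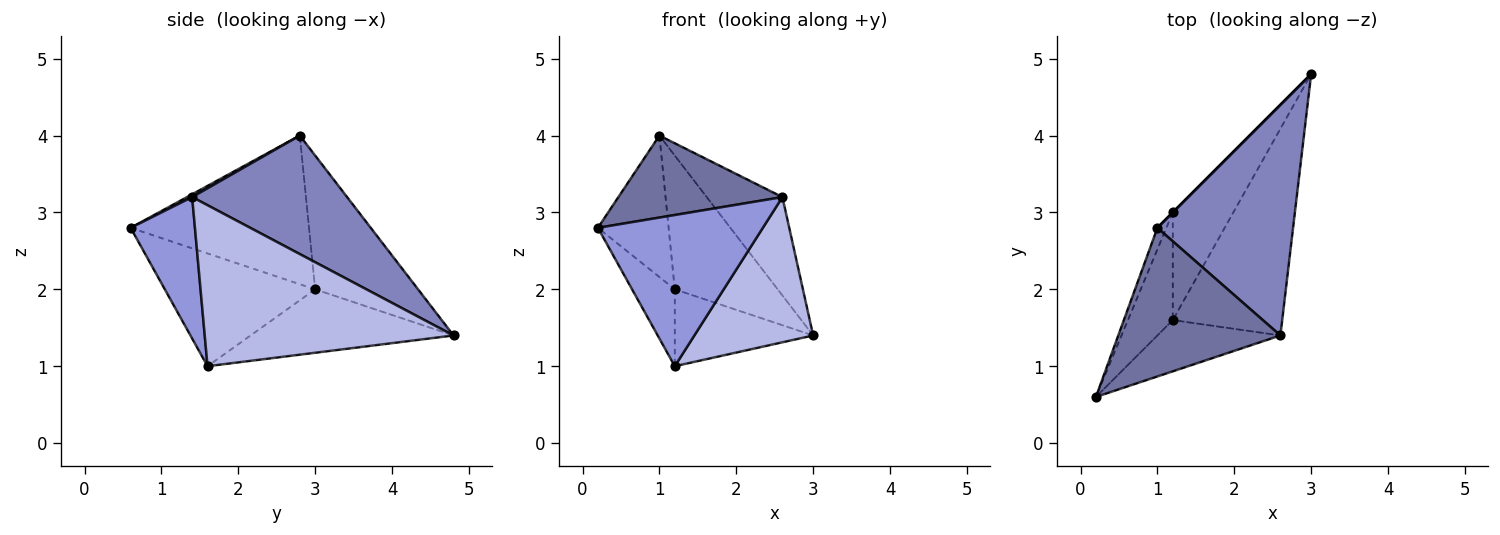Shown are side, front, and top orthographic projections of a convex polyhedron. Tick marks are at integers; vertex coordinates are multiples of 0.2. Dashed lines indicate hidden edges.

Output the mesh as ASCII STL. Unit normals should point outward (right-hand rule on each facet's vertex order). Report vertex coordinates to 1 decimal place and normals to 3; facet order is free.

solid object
 facet normal 0.015 -0.483 0.875
  outer loop
   vertex 2.6 1.4 3.2
   vertex 1.0 2.8 4.0
   vertex 0.2 0.6 2.8
  endloop
 endfacet
 facet normal 0.626 0.306 0.717
  outer loop
   vertex 2.6 1.4 3.2
   vertex 3.0 4.8 1.4
   vertex 1.0 2.8 4.0
  endloop
 endfacet
 facet normal 0.346 -0.888 -0.301
  outer loop
   vertex 2.6 1.4 3.2
   vertex 0.2 0.6 2.8
   vertex 1.2 1.6 1.0
  endloop
 endfacet
 facet normal 0.769 -0.367 -0.523
  outer loop
   vertex 2.6 1.4 3.2
   vertex 1.2 1.6 1.0
   vertex 3.0 4.8 1.4
  endloop
 endfacet
 facet normal -0.928 0.368 -0.056
  outer loop
   vertex 1.2 3.0 2.0
   vertex 0.2 0.6 2.8
   vertex 1.0 2.8 4.0
  endloop
 endfacet
 facet normal -0.898 0.255 -0.357
  outer loop
   vertex 1.2 3.0 2.0
   vertex 1.2 1.6 1.0
   vertex 0.2 0.6 2.8
  endloop
 endfacet
 facet normal -0.707 0.707 0.000
  outer loop
   vertex 1.2 3.0 2.0
   vertex 1.0 2.8 4.0
   vertex 3.0 4.8 1.4
  endloop
 endfacet
 facet normal -0.649 0.442 -0.619
  outer loop
   vertex 1.2 3.0 2.0
   vertex 3.0 4.8 1.4
   vertex 1.2 1.6 1.0
  endloop
 endfacet
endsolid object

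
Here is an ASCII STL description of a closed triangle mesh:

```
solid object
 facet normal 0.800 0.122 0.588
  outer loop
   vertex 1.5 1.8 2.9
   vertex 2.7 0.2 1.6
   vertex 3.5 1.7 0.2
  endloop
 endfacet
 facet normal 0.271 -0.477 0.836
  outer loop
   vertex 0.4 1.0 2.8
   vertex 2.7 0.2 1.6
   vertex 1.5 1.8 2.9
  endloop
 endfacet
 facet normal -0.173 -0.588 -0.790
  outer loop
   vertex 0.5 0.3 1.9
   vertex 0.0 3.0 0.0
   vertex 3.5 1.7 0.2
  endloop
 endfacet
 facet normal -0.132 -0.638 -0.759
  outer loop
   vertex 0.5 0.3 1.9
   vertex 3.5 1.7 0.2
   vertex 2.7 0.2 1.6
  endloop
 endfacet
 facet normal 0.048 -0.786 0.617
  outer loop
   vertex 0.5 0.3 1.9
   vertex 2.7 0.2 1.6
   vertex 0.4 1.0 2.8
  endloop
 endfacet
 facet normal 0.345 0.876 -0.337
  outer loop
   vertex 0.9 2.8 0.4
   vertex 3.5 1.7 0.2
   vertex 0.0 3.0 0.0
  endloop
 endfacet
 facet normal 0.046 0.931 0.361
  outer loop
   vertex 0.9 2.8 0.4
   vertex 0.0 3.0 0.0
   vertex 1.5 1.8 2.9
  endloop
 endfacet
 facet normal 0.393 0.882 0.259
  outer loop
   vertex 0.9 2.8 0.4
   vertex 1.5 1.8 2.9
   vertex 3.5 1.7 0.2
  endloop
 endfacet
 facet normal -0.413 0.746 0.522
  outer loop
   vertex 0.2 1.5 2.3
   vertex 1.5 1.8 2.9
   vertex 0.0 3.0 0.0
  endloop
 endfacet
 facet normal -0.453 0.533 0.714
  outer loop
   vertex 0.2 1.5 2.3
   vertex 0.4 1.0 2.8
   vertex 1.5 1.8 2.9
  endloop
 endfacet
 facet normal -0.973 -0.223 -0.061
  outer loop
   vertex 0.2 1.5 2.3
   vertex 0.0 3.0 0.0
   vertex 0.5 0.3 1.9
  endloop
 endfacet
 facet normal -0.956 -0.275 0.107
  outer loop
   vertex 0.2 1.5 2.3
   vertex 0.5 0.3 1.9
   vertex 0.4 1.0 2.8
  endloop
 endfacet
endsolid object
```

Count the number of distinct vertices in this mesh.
8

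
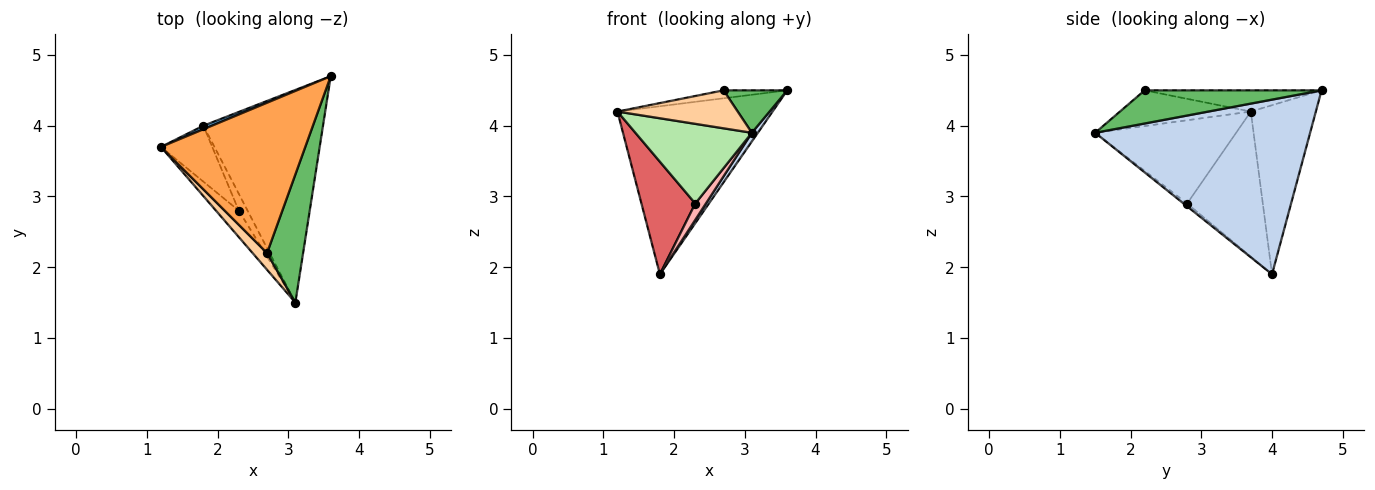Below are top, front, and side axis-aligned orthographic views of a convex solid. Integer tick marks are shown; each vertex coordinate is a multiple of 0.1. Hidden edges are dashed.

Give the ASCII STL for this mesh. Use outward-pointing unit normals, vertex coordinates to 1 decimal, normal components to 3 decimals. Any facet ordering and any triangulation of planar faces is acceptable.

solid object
 facet normal -0.387 0.922 0.019
  outer loop
   vertex 1.8 4.0 1.9
   vertex 1.2 3.7 4.2
   vertex 3.6 4.7 4.5
  endloop
 endfacet
 facet normal 0.825 -0.023 -0.565
  outer loop
   vertex 1.8 4.0 1.9
   vertex 3.6 4.7 4.5
   vertex 3.1 1.5 3.9
  endloop
 endfacet
 facet normal -0.145 0.052 0.988
  outer loop
   vertex 2.7 2.2 4.5
   vertex 3.6 4.7 4.5
   vertex 1.2 3.7 4.2
  endloop
 endfacet
 facet normal -0.706 -0.648 0.286
  outer loop
   vertex 2.7 2.2 4.5
   vertex 1.2 3.7 4.2
   vertex 3.1 1.5 3.9
  endloop
 endfacet
 facet normal 0.658 -0.237 0.715
  outer loop
   vertex 2.7 2.2 4.5
   vertex 3.1 1.5 3.9
   vertex 3.6 4.7 4.5
  endloop
 endfacet
 facet normal -0.754 -0.623 -0.207
  outer loop
   vertex 2.3 2.8 2.9
   vertex 3.1 1.5 3.9
   vertex 1.2 3.7 4.2
  endloop
 endfacet
 facet normal -0.783 -0.557 -0.277
  outer loop
   vertex 2.3 2.8 2.9
   vertex 1.2 3.7 4.2
   vertex 1.8 4.0 1.9
  endloop
 endfacet
 facet normal -0.226 -0.677 -0.700
  outer loop
   vertex 2.3 2.8 2.9
   vertex 1.8 4.0 1.9
   vertex 3.1 1.5 3.9
  endloop
 endfacet
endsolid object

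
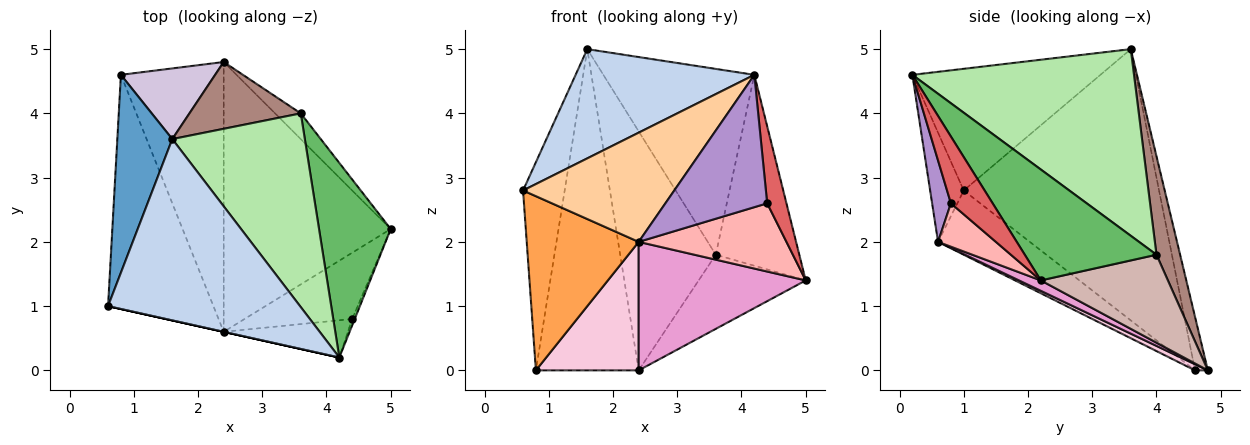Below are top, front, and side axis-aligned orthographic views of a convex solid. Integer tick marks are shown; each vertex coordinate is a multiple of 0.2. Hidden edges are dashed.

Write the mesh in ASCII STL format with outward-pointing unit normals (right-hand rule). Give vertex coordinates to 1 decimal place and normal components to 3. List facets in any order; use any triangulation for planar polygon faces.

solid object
 facet normal -0.959 0.204 0.194
  outer loop
   vertex 1.6 3.6 5.0
   vertex 0.8 4.6 0.0
   vertex 0.6 1.0 2.8
  endloop
 endfacet
 facet normal -0.477 -0.453 0.753
  outer loop
   vertex 4.2 0.2 4.6
   vertex 1.6 3.6 5.0
   vertex 0.6 1.0 2.8
  endloop
 endfacet
 facet normal -0.439 -0.536 -0.721
  outer loop
   vertex 2.4 0.6 2.0
   vertex 0.6 1.0 2.8
   vertex 0.8 4.6 0.0
  endloop
 endfacet
 facet normal -0.217 -0.976 0.000
  outer loop
   vertex 2.4 0.6 2.0
   vertex 4.2 0.2 4.6
   vertex 0.6 1.0 2.8
  endloop
 endfacet
 facet normal 0.741 0.470 0.479
  outer loop
   vertex 3.6 4.0 1.8
   vertex 4.2 0.2 4.6
   vertex 5.0 2.2 1.4
  endloop
 endfacet
 facet normal 0.713 0.486 0.506
  outer loop
   vertex 3.6 4.0 1.8
   vertex 1.6 3.6 5.0
   vertex 4.2 0.2 4.6
  endloop
 endfacet
 facet normal 0.907 -0.419 -0.035
  outer loop
   vertex 4.4 0.8 2.6
   vertex 5.0 2.2 1.4
   vertex 4.2 0.2 4.6
  endloop
 endfacet
 facet normal 0.270 -0.691 -0.671
  outer loop
   vertex 4.4 0.8 2.6
   vertex 2.4 0.6 2.0
   vertex 5.0 2.2 1.4
  endloop
 endfacet
 facet normal 0.175 -0.948 -0.267
  outer loop
   vertex 4.4 0.8 2.6
   vertex 4.2 0.2 4.6
   vertex 2.4 0.6 2.0
  endloop
 endfacet
 facet normal -0.121 0.969 0.213
  outer loop
   vertex 2.4 4.8 0.0
   vertex 0.8 4.6 0.0
   vertex 1.6 3.6 5.0
  endloop
 endfacet
 facet normal 0.232 0.937 0.262
  outer loop
   vertex 2.4 4.8 0.0
   vertex 1.6 3.6 5.0
   vertex 3.6 4.0 1.8
  endloop
 endfacet
 facet normal 0.746 0.629 -0.218
  outer loop
   vertex 2.4 4.8 0.0
   vertex 3.6 4.0 1.8
   vertex 5.0 2.2 1.4
  endloop
 endfacet
 facet normal 0.056 -0.429 -0.901
  outer loop
   vertex 2.4 4.8 0.0
   vertex 5.0 2.2 1.4
   vertex 2.4 0.6 2.0
  endloop
 endfacet
 facet normal 0.054 -0.429 -0.902
  outer loop
   vertex 2.4 4.8 0.0
   vertex 2.4 0.6 2.0
   vertex 0.8 4.6 0.0
  endloop
 endfacet
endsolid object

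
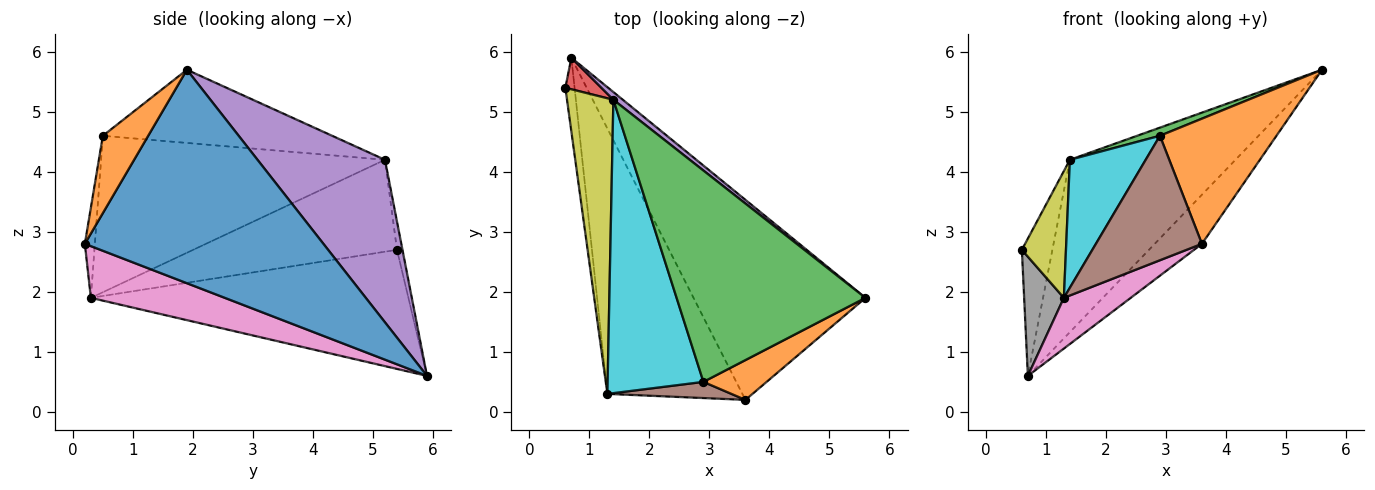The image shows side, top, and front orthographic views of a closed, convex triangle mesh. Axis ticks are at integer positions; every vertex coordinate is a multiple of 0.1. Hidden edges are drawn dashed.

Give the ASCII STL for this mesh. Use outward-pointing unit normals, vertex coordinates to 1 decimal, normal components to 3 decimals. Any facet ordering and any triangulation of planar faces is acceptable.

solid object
 facet normal 0.770 0.152 -0.620
  outer loop
   vertex 0.7 5.9 0.6
   vertex 5.6 1.9 5.7
   vertex 3.6 0.2 2.8
  endloop
 endfacet
 facet normal 0.348 -0.894 0.284
  outer loop
   vertex 2.9 0.5 4.6
   vertex 3.6 0.2 2.8
   vertex 5.6 1.9 5.7
  endloop
 endfacet
 facet normal -0.361 -0.036 0.932
  outer loop
   vertex 1.4 5.2 4.2
   vertex 2.9 0.5 4.6
   vertex 5.6 1.9 5.7
  endloop
 endfacet
 facet normal -0.173 0.960 0.220
  outer loop
   vertex 1.4 5.2 4.2
   vertex 0.7 5.9 0.6
   vertex 0.6 5.4 2.7
  endloop
 endfacet
 facet normal 0.610 0.792 0.035
  outer loop
   vertex 1.4 5.2 4.2
   vertex 5.6 1.9 5.7
   vertex 0.7 5.9 0.6
  endloop
 endfacet
 facet normal -0.093 -0.987 0.128
  outer loop
   vertex 1.3 0.3 1.9
   vertex 3.6 0.2 2.8
   vertex 2.9 0.5 4.6
  endloop
 endfacet
 facet normal 0.352 -0.176 -0.919
  outer loop
   vertex 1.3 0.3 1.9
   vertex 0.7 5.9 0.6
   vertex 3.6 0.2 2.8
  endloop
 endfacet
 facet normal -0.989 -0.124 -0.077
  outer loop
   vertex 1.3 0.3 1.9
   vertex 0.6 5.4 2.7
   vertex 0.7 5.9 0.6
  endloop
 endfacet
 facet normal -0.877 -0.190 0.442
  outer loop
   vertex 1.3 0.3 1.9
   vertex 1.4 5.2 4.2
   vertex 0.6 5.4 2.7
  endloop
 endfacet
 facet normal -0.832 -0.222 0.509
  outer loop
   vertex 1.3 0.3 1.9
   vertex 2.9 0.5 4.6
   vertex 1.4 5.2 4.2
  endloop
 endfacet
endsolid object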